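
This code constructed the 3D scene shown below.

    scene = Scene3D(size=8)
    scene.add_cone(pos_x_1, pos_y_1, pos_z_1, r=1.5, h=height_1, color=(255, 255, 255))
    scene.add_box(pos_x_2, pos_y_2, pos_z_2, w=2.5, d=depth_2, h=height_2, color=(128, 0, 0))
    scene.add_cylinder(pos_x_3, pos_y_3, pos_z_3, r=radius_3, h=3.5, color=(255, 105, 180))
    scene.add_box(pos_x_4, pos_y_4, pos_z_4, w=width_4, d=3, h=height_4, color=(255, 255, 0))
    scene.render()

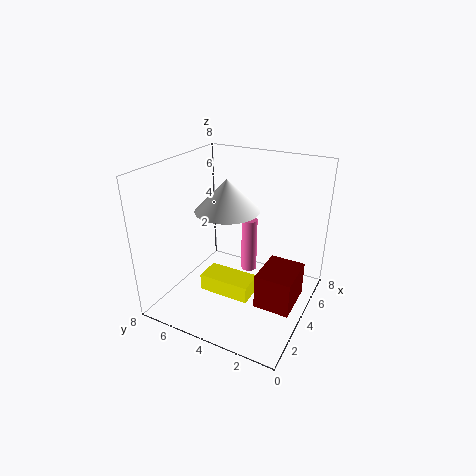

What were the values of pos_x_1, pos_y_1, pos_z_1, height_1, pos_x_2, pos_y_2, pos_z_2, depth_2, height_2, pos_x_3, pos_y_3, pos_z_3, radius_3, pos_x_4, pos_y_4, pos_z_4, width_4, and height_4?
pos_x_1 = 2
pos_y_1 = 3.5
pos_z_1 = 6.5
height_1 = 1.5
pos_x_2 = 3
pos_y_2 = 0.5
pos_z_2 = 0.5
depth_2 = 2
height_2 = 2
pos_x_3 = 6.5
pos_y_3 = 4.5
pos_z_3 = 0.5
radius_3 = 0.5
pos_x_4 = 3
pos_y_4 = 3
pos_z_4 = 0.5
width_4 = 1.5
height_4 = 1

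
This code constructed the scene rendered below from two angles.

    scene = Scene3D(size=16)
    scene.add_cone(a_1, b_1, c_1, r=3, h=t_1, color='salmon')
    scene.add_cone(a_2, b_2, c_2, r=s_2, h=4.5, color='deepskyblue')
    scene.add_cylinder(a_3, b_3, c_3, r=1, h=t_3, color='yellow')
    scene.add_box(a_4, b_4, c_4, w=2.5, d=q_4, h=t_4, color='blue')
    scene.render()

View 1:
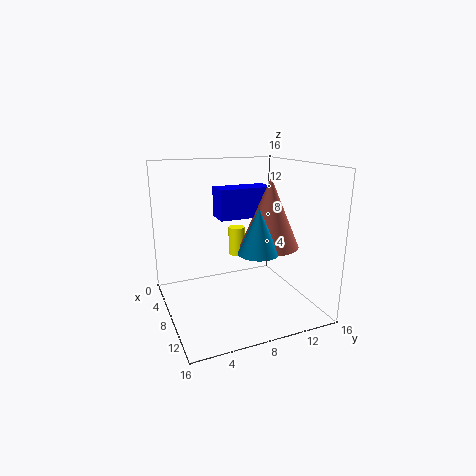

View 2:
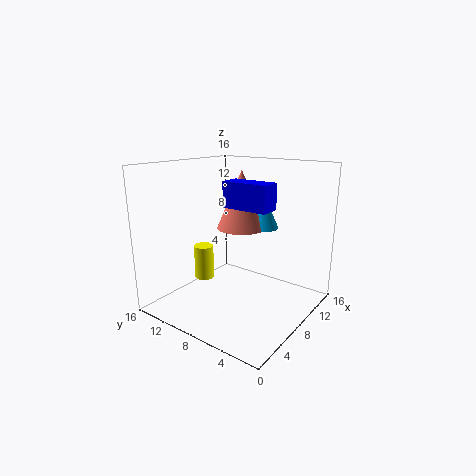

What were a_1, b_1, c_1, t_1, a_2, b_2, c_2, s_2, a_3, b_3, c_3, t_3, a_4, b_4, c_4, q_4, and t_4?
a_1 = 11.5; b_1 = 10; c_1 = 8; t_1 = 7; a_2 = 13; b_2 = 8; c_2 = 8; s_2 = 2; a_3 = 4; b_3 = 9.5; c_3 = 4.5; t_3 = 3.5; a_4 = 8.5; b_4 = 5; c_4 = 11; q_4 = 5.5; t_4 = 3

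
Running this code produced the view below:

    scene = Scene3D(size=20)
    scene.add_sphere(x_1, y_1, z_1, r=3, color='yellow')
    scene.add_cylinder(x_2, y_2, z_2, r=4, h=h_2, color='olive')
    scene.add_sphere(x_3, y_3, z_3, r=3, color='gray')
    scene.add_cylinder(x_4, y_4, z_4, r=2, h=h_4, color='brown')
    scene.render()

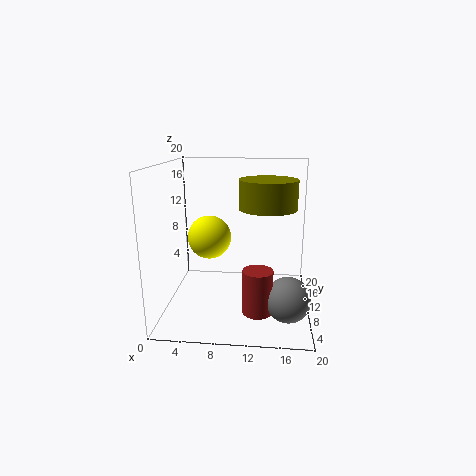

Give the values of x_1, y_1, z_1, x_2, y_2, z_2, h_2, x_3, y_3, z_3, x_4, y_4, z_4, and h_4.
x_1 = 6; y_1 = 10; z_1 = 10; x_2 = 14; y_2 = 11; z_2 = 14; h_2 = 4; x_3 = 17; y_3 = 6; z_3 = 3; x_4 = 13; y_4 = 6; z_4 = 1; h_4 = 6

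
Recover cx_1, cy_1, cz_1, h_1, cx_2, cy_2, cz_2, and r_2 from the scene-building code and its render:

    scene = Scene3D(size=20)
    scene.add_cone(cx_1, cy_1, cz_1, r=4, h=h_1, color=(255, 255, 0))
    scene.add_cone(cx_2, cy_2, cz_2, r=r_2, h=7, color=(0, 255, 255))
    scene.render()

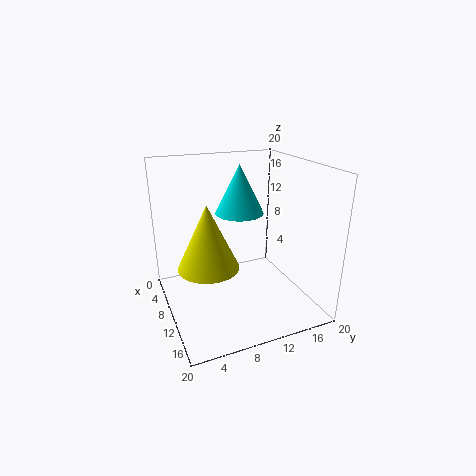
cx_1 = 12; cy_1 = 5; cz_1 = 7.5; h_1 = 8.5; cx_2 = 7; cy_2 = 11.5; cz_2 = 12.5; r_2 = 3.5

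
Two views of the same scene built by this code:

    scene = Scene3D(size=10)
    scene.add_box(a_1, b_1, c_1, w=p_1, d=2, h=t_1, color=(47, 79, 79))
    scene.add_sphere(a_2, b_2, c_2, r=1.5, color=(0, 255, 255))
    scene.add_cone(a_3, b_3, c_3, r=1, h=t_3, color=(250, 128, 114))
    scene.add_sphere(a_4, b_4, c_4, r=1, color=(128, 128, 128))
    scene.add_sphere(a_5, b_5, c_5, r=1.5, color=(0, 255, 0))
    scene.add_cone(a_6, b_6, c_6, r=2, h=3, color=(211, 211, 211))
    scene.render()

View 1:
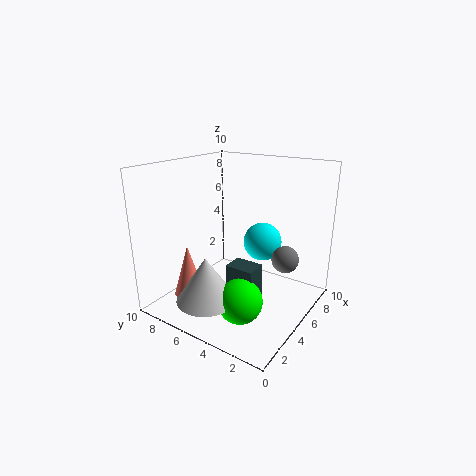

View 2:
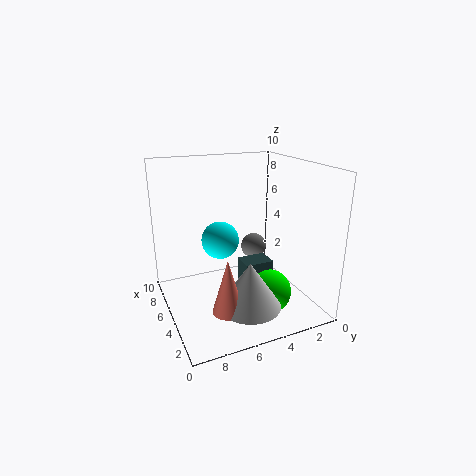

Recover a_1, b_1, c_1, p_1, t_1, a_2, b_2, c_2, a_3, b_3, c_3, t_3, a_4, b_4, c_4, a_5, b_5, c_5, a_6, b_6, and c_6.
a_1 = 3.5; b_1 = 3; c_1 = 0.5; p_1 = 1.5; t_1 = 3; a_2 = 8.5; b_2 = 5; c_2 = 3.5; a_3 = 2; b_3 = 7; c_3 = 1.5; t_3 = 3.5; a_4 = 7.5; b_4 = 2.5; c_4 = 3; a_5 = 3; b_5 = 3.5; c_5 = 1.5; a_6 = 2; b_6 = 5.5; c_6 = 1.5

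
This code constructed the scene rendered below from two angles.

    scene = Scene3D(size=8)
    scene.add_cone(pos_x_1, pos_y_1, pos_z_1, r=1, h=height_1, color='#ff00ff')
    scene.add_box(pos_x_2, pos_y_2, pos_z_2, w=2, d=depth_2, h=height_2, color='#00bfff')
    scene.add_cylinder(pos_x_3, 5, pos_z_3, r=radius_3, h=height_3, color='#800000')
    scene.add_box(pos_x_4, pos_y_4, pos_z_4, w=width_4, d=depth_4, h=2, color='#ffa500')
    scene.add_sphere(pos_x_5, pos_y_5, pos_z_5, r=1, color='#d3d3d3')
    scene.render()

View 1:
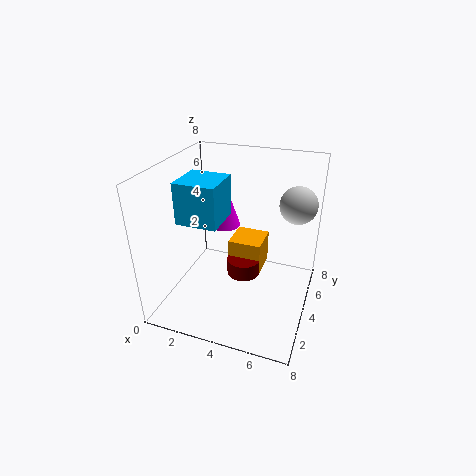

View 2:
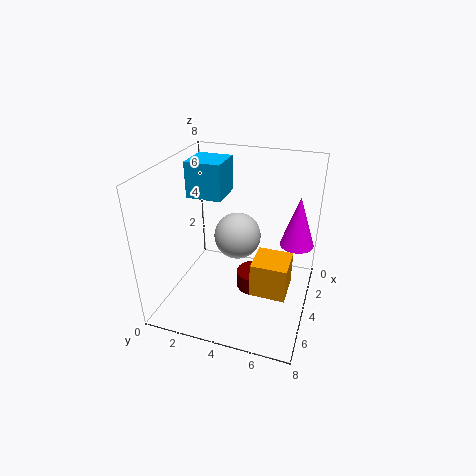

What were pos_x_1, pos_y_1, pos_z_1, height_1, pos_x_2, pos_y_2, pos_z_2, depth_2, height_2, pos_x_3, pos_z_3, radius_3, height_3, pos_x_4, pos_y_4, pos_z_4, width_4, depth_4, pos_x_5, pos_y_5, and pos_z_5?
pos_x_1 = 2, pos_y_1 = 7, pos_z_1 = 3, height_1 = 3, pos_x_2 = 2, pos_y_2 = 1, pos_z_2 = 6, depth_2 = 2, height_2 = 2, pos_x_3 = 4, pos_z_3 = 1, radius_3 = 1, height_3 = 1, pos_x_4 = 3, pos_y_4 = 5, pos_z_4 = 1, width_4 = 2, depth_4 = 2, pos_x_5 = 7, pos_y_5 = 5, pos_z_5 = 6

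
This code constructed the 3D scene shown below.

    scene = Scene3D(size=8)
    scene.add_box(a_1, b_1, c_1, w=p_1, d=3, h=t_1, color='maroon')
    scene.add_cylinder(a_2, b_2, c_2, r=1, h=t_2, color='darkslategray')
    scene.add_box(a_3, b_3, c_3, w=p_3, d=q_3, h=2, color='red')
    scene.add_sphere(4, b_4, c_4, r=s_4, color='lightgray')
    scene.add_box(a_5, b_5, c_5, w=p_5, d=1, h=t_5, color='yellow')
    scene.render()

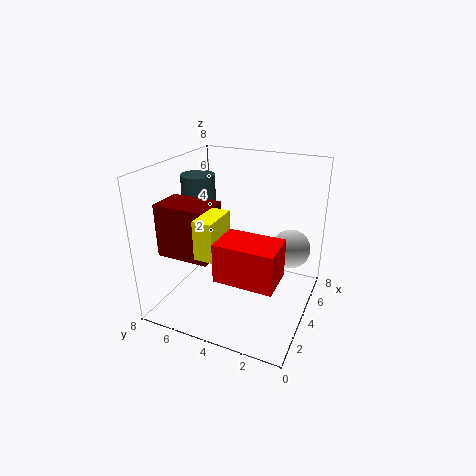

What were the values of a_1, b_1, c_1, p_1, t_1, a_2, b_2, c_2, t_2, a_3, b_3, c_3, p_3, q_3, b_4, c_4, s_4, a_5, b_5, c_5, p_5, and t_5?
a_1 = 2; b_1 = 5; c_1 = 3; p_1 = 2; t_1 = 3; a_2 = 5; b_2 = 7; c_2 = 4; t_2 = 3; a_3 = 1; b_3 = 1; c_3 = 3; p_3 = 2; q_3 = 3; b_4 = 1; c_4 = 4; s_4 = 1; a_5 = 1; b_5 = 4; c_5 = 4; p_5 = 2; t_5 = 2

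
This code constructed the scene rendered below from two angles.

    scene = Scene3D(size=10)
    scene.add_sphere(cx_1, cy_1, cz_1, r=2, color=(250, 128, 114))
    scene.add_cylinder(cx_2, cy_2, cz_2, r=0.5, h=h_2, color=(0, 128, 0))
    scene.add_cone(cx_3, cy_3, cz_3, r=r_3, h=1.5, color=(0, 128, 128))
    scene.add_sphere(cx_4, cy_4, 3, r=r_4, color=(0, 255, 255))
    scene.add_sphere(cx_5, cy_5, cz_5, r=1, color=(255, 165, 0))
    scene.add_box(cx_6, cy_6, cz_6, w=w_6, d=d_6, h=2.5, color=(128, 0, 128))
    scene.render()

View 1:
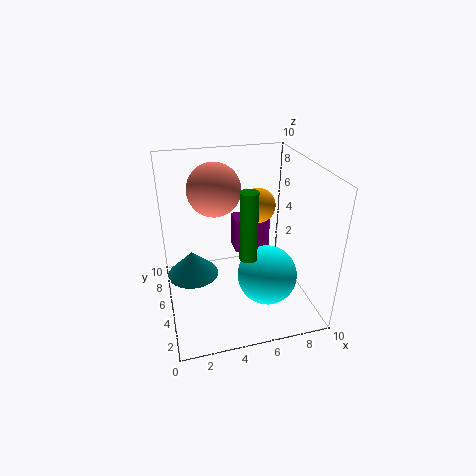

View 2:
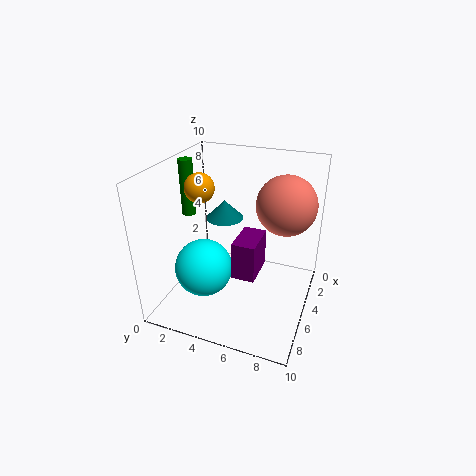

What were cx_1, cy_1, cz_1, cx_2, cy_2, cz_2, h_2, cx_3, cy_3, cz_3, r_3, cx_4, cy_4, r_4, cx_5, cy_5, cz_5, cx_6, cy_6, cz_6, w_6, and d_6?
cx_1 = 4
cy_1 = 8
cz_1 = 7.5
cx_2 = 4.5
cy_2 = 1
cz_2 = 6
h_2 = 4
cx_3 = 1.5
cy_3 = 2.5
cz_3 = 4.5
r_3 = 1.5
cx_4 = 6.5
cy_4 = 3
r_4 = 2
cx_5 = 5.5
cy_5 = 2.5
cz_5 = 8.5
cx_6 = 5
cy_6 = 5.5
cz_6 = 3.5
w_6 = 2.5
d_6 = 1.5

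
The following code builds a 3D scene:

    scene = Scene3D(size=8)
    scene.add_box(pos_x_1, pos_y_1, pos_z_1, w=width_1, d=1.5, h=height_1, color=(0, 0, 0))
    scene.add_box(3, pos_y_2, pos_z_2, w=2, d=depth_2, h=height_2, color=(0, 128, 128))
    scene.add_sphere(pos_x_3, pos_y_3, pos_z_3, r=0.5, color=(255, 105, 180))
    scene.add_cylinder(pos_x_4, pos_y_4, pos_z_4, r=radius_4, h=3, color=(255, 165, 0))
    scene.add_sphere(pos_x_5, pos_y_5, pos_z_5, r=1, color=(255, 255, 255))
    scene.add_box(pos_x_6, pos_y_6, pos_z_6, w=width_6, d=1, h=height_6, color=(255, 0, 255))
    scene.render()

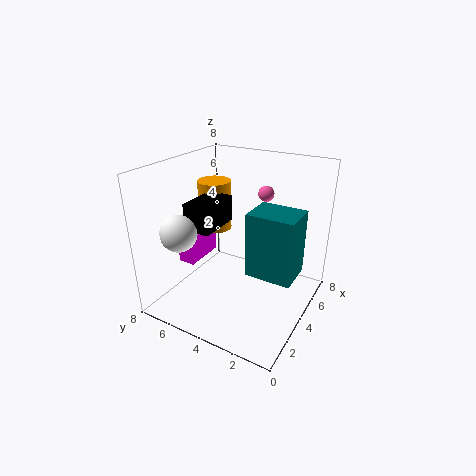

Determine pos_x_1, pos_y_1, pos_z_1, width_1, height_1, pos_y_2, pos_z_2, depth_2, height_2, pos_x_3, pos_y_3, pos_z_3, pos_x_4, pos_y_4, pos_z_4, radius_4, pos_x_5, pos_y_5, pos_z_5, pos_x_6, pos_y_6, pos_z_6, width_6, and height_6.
pos_x_1 = 2.5; pos_y_1 = 5; pos_z_1 = 4.5; width_1 = 2.5; height_1 = 1.5; pos_y_2 = 0.5; pos_z_2 = 2.5; depth_2 = 2.5; height_2 = 3.5; pos_x_3 = 7.5; pos_y_3 = 4; pos_z_3 = 5.5; pos_x_4 = 5.5; pos_y_4 = 6.5; pos_z_4 = 3.5; radius_4 = 1; pos_x_5 = 2; pos_y_5 = 6.5; pos_z_5 = 4.5; pos_x_6 = 3; pos_y_6 = 6.5; pos_z_6 = 2; width_6 = 2.5; height_6 = 2.5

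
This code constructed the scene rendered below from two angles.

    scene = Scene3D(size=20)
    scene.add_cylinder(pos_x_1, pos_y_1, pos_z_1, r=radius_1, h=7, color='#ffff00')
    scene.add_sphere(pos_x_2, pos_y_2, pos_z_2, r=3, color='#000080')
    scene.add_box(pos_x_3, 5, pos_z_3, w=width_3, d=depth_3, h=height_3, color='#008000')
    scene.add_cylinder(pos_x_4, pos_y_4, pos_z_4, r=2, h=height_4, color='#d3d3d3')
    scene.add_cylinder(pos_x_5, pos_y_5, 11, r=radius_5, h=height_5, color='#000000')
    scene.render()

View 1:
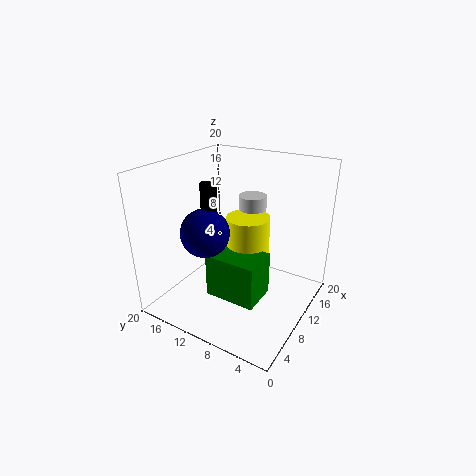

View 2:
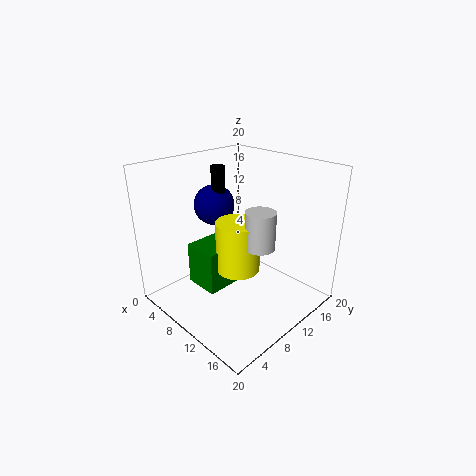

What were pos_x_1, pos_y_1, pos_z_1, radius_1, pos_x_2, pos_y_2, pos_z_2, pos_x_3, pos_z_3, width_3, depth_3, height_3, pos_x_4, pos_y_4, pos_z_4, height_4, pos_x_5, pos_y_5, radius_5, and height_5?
pos_x_1 = 11
pos_y_1 = 9
pos_z_1 = 6
radius_1 = 3
pos_x_2 = 4
pos_y_2 = 11
pos_z_2 = 13
pos_x_3 = 5
pos_z_3 = 3
width_3 = 5
depth_3 = 7
height_3 = 6
pos_x_4 = 14
pos_y_4 = 10
pos_z_4 = 10
height_4 = 5
pos_x_5 = 5
pos_y_5 = 11
radius_5 = 1
height_5 = 8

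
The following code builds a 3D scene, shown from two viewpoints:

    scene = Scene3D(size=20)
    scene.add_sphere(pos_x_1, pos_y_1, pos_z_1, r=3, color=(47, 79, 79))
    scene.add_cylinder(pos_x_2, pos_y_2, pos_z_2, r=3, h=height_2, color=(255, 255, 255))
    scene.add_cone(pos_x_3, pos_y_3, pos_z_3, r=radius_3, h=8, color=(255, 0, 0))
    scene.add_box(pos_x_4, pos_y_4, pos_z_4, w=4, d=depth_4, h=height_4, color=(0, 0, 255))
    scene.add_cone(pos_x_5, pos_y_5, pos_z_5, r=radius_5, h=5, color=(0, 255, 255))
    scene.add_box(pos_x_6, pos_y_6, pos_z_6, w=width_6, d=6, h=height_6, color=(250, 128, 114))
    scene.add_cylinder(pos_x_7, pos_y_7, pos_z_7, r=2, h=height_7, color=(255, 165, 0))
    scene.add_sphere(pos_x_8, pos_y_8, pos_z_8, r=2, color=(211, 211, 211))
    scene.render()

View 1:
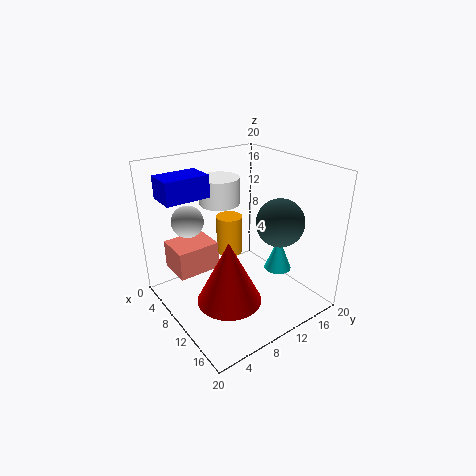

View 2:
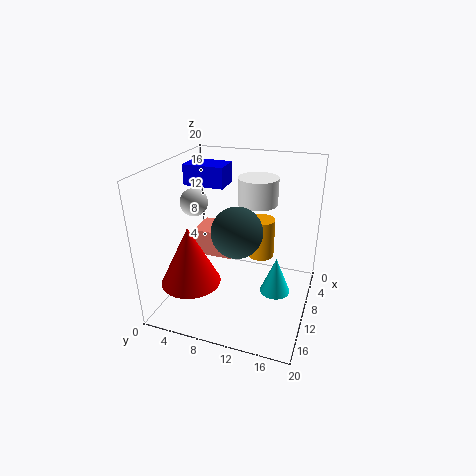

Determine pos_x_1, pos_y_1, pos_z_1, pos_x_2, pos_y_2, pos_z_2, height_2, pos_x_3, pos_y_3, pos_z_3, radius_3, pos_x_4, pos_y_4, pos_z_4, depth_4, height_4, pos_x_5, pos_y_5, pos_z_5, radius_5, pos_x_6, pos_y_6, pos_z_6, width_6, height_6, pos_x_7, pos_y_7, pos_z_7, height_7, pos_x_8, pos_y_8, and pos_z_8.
pos_x_1 = 16; pos_y_1 = 12; pos_z_1 = 14; pos_x_2 = 4; pos_y_2 = 11; pos_z_2 = 13; height_2 = 4; pos_x_3 = 15; pos_y_3 = 5; pos_z_3 = 5; radius_3 = 4; pos_x_4 = 4; pos_y_4 = 1; pos_z_4 = 16; depth_4 = 6; height_4 = 3; pos_x_5 = 12; pos_y_5 = 16; pos_z_5 = 4; radius_5 = 2; pos_x_6 = 3; pos_y_6 = 2; pos_z_6 = 5; width_6 = 5; height_6 = 4; pos_x_7 = 5; pos_y_7 = 12; pos_z_7 = 5; height_7 = 6; pos_x_8 = 9; pos_y_8 = 3; pos_z_8 = 14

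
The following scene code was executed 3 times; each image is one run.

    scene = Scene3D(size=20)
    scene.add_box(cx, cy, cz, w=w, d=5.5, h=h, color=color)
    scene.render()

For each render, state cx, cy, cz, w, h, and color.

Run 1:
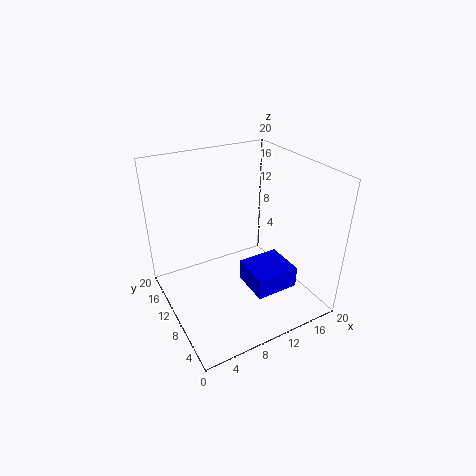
cx = 10
cy = 4
cz = 3.5
w = 6
h = 3
color = 'blue'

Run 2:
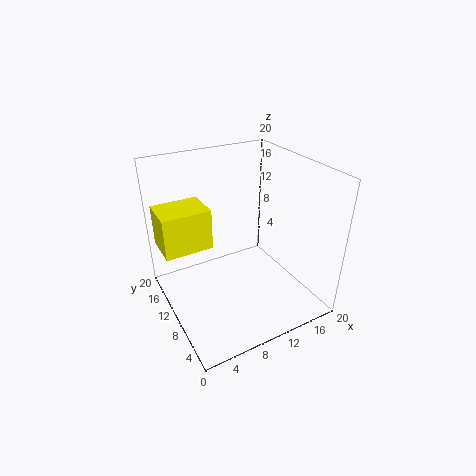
cx = 0.5
cy = 13
cz = 7.5
w = 7
h = 6
color = 'yellow'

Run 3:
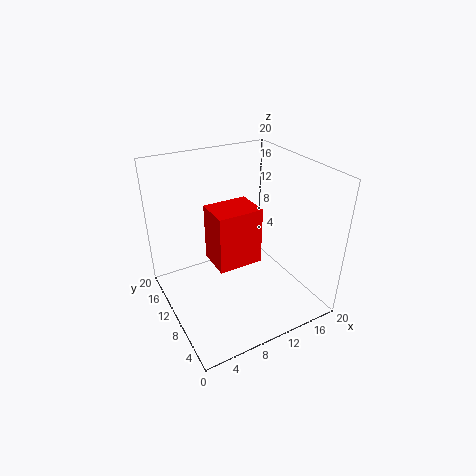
cx = 8
cy = 11.5
cz = 3.5
w = 7
h = 9
color = 'red'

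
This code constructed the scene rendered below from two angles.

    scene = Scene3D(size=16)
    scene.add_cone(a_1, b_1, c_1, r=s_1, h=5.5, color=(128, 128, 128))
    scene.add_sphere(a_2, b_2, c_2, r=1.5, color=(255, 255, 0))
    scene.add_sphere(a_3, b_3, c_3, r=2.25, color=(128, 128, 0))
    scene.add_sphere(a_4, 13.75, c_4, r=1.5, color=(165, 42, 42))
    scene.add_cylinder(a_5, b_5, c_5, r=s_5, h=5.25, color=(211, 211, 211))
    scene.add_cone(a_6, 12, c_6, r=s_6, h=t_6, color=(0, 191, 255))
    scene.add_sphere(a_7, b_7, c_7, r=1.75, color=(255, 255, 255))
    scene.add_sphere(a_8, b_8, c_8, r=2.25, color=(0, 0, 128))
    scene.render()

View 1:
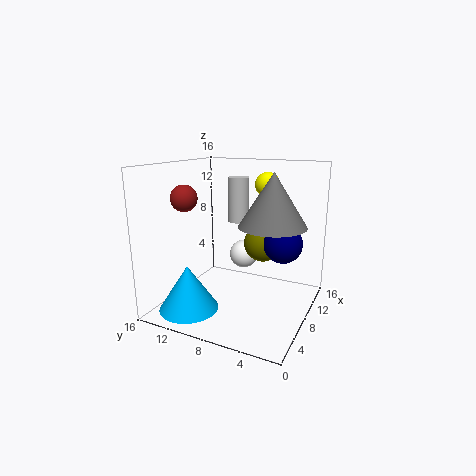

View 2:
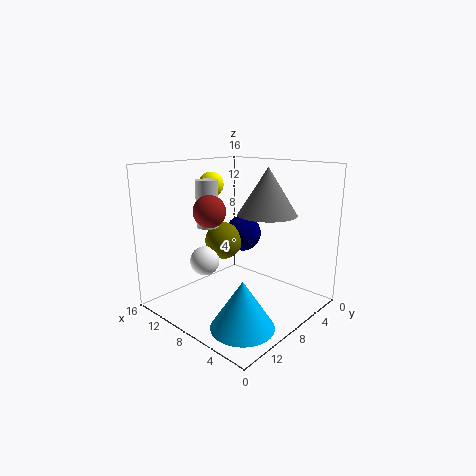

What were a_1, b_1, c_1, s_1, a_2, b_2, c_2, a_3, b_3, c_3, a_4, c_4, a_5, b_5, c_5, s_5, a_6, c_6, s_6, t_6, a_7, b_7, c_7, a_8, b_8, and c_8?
a_1 = 7.25
b_1 = 3.75
c_1 = 10
s_1 = 3.5
a_2 = 13.5
b_2 = 6.75
c_2 = 13.25
a_3 = 11.75
b_3 = 6.5
c_3 = 6.5
a_4 = 6.25
c_4 = 12.25
a_5 = 11.25
b_5 = 9.5
c_5 = 9
s_5 = 1.25
a_6 = 3.75
c_6 = 0.5
s_6 = 3.25
t_6 = 5
a_7 = 12.25
b_7 = 9.25
c_7 = 4.5
a_8 = 11
b_8 = 3.75
c_8 = 7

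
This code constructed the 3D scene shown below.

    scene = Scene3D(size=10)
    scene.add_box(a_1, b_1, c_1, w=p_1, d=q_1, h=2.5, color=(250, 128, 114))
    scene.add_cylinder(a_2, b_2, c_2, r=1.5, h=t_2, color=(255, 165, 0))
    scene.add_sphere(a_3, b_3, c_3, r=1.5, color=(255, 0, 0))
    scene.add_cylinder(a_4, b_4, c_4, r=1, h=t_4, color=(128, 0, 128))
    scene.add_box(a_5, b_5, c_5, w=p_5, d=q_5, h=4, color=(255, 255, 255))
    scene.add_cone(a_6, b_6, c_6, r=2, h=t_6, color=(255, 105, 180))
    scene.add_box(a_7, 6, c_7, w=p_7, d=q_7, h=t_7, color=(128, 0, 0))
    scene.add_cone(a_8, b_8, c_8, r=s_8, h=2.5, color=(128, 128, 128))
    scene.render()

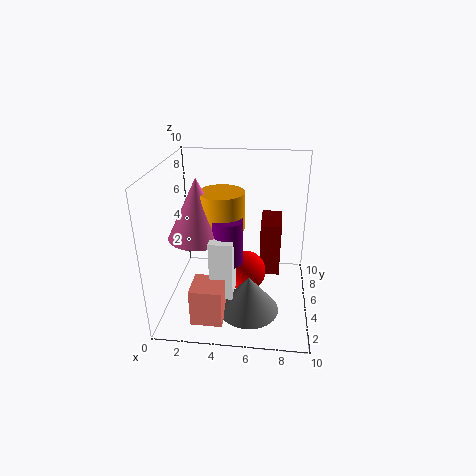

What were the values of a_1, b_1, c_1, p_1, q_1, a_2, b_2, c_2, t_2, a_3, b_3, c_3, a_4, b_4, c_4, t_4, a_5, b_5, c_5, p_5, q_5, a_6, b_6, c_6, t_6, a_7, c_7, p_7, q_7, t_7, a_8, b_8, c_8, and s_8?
a_1 = 2.5, b_1 = 0.5, c_1 = 1, p_1 = 2, q_1 = 2, a_2 = 4, b_2 = 4.5, c_2 = 6, t_2 = 2.5, a_3 = 5.5, b_3 = 5.5, c_3 = 2, a_4 = 4.5, b_4 = 3.5, c_4 = 4, t_4 = 3, a_5 = 3.5, b_5 = 2, c_5 = 2, p_5 = 1.5, q_5 = 2, a_6 = 2.5, b_6 = 4, c_6 = 5.5, t_6 = 4, a_7 = 6.5, c_7 = 1.5, p_7 = 1.5, q_7 = 3, t_7 = 4, a_8 = 6, b_8 = 2.5, c_8 = 1, s_8 = 2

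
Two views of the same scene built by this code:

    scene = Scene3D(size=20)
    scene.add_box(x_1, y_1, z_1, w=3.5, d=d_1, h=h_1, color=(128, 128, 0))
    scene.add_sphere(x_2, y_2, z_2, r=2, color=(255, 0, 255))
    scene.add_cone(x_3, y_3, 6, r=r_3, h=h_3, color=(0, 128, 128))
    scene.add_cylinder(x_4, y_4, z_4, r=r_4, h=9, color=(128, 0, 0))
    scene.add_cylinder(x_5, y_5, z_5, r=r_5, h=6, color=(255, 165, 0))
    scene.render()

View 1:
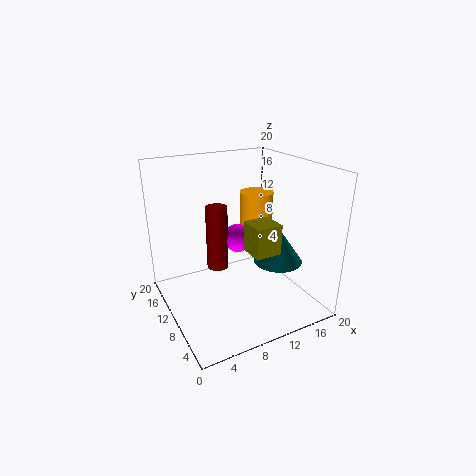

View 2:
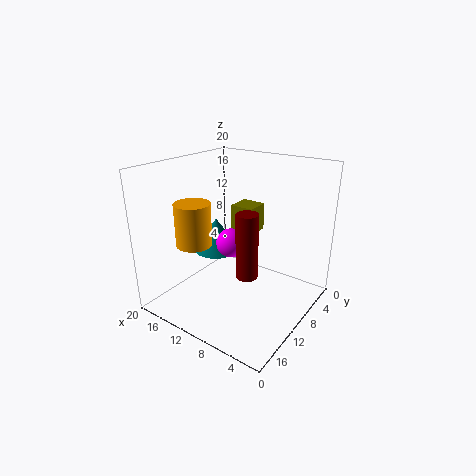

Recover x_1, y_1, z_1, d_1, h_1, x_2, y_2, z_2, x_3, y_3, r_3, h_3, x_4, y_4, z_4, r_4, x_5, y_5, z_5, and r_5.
x_1 = 9.5; y_1 = 4; z_1 = 9.5; d_1 = 3.5; h_1 = 4; x_2 = 10.5; y_2 = 11; z_2 = 9.5; x_3 = 15.5; y_3 = 8; r_3 = 3.5; h_3 = 5; x_4 = 7.5; y_4 = 11.5; z_4 = 5.5; r_4 = 1.5; x_5 = 15; y_5 = 13.5; z_5 = 9; r_5 = 2.5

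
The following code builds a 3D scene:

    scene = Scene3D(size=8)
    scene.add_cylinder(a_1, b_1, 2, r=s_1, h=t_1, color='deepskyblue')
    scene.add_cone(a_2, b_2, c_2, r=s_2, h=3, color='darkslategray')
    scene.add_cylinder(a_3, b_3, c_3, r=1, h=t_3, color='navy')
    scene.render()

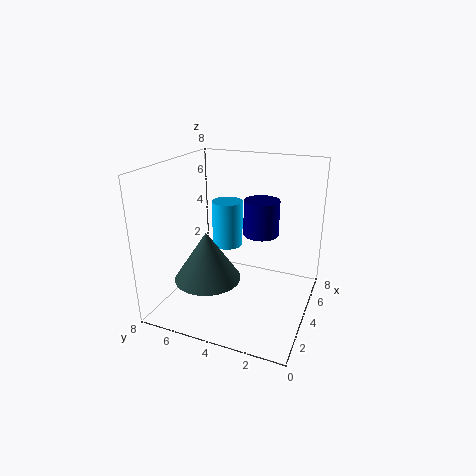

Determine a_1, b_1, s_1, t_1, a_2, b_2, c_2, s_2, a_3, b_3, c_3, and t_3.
a_1 = 7, b_1 = 6, s_1 = 1, t_1 = 3, a_2 = 4, b_2 = 6, c_2 = 1, s_2 = 2, a_3 = 5, b_3 = 3, c_3 = 4, t_3 = 2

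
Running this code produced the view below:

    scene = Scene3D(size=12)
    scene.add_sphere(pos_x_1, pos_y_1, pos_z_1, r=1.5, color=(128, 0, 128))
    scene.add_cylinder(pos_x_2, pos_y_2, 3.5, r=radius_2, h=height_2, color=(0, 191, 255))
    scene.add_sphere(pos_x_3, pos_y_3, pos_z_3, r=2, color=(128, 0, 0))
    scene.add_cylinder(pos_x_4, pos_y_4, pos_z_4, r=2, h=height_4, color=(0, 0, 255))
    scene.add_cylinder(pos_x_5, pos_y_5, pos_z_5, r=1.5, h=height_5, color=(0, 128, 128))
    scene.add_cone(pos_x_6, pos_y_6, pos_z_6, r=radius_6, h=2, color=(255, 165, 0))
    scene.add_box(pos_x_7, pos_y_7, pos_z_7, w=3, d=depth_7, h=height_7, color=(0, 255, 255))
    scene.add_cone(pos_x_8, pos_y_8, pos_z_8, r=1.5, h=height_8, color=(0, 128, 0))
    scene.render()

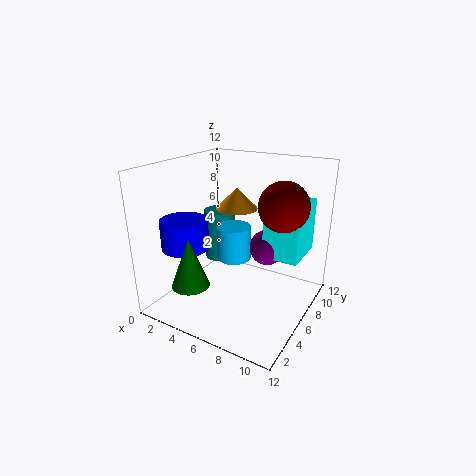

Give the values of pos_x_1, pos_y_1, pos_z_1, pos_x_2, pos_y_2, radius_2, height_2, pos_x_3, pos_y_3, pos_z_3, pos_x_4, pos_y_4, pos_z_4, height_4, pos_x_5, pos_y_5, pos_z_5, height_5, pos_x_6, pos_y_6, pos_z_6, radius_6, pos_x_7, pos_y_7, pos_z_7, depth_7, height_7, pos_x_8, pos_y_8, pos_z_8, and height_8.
pos_x_1 = 8
pos_y_1 = 7.5
pos_z_1 = 5
pos_x_2 = 5
pos_y_2 = 7
radius_2 = 1.5
height_2 = 3
pos_x_3 = 9.5
pos_y_3 = 7
pos_z_3 = 9
pos_x_4 = 2
pos_y_4 = 4
pos_z_4 = 5
height_4 = 2.5
pos_x_5 = 1.5
pos_y_5 = 10
pos_z_5 = 1.5
height_5 = 5
pos_x_6 = 3.5
pos_y_6 = 10
pos_z_6 = 7
radius_6 = 2
pos_x_7 = 8
pos_y_7 = 6.5
pos_z_7 = 4.5
depth_7 = 4
height_7 = 4.5
pos_x_8 = 4
pos_y_8 = 2
pos_z_8 = 3
height_8 = 4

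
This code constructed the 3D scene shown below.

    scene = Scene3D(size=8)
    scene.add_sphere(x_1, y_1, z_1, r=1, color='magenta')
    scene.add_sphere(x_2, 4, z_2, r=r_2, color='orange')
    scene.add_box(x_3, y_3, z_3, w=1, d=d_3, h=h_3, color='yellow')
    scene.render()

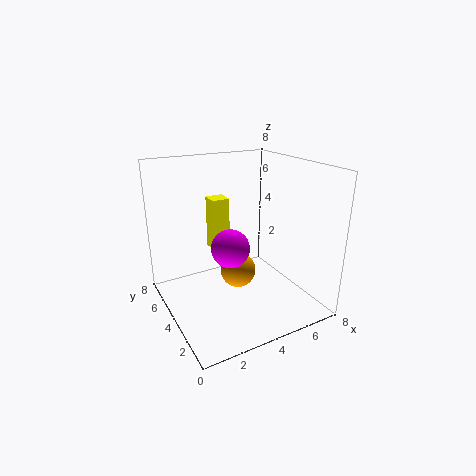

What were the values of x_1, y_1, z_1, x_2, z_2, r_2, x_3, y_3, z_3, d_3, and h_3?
x_1 = 3
y_1 = 3
z_1 = 4
x_2 = 4
z_2 = 2
r_2 = 1
x_3 = 3
y_3 = 5
z_3 = 3
d_3 = 1
h_3 = 3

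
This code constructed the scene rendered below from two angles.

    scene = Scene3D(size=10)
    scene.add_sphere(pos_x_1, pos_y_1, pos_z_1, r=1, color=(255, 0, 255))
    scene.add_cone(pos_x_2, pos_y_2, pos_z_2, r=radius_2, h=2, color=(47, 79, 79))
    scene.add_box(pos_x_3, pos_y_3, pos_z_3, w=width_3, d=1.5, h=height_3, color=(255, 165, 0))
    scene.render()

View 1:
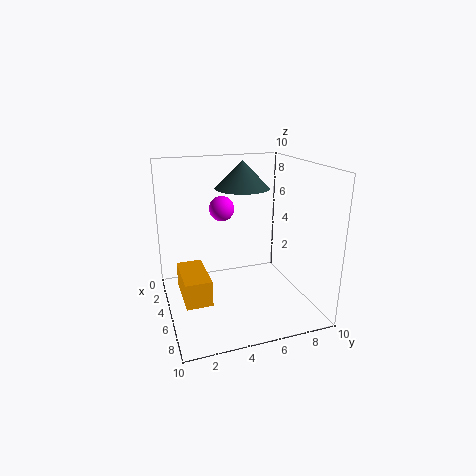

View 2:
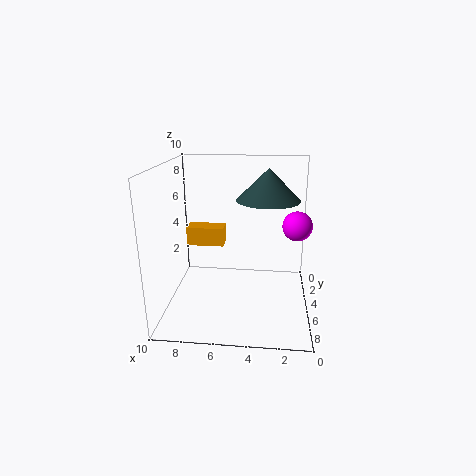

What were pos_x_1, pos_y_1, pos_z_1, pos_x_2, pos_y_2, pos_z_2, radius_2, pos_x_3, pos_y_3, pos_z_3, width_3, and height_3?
pos_x_1 = 1, pos_y_1 = 5, pos_z_1 = 6, pos_x_2 = 3, pos_y_2 = 6, pos_z_2 = 8, radius_2 = 2, pos_x_3 = 6.5, pos_y_3 = 0.5, pos_z_3 = 3, width_3 = 3, height_3 = 1.5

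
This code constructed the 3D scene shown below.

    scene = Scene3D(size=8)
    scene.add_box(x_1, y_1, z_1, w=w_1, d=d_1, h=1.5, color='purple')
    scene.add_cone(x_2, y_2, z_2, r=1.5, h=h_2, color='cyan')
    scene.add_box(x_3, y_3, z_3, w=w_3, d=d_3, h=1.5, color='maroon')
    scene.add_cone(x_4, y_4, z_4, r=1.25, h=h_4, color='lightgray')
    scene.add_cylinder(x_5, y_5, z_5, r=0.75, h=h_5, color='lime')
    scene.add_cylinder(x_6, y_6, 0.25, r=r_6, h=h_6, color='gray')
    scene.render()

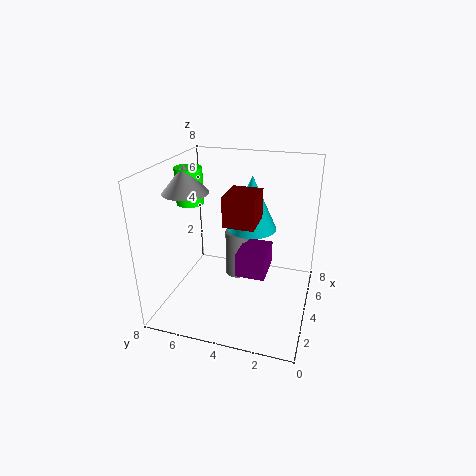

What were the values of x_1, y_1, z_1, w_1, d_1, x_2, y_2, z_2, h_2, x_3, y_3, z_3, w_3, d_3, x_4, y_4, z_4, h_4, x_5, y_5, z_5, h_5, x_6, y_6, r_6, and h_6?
x_1 = 4.25; y_1 = 2.5; z_1 = 1.25; w_1 = 2.25; d_1 = 1.75; x_2 = 6; y_2 = 3.75; z_2 = 3.75; h_2 = 3.25; x_3 = 1.5; y_3 = 2.5; z_3 = 5.75; w_3 = 1.75; d_3 = 1.5; x_4 = 3.5; y_4 = 6.75; z_4 = 6.5; h_4 = 1.5; x_5 = 4; y_5 = 6.75; z_5 = 5.75; h_5 = 2; x_6 = 6.25; y_6 = 4.75; r_6 = 0.75; h_6 = 3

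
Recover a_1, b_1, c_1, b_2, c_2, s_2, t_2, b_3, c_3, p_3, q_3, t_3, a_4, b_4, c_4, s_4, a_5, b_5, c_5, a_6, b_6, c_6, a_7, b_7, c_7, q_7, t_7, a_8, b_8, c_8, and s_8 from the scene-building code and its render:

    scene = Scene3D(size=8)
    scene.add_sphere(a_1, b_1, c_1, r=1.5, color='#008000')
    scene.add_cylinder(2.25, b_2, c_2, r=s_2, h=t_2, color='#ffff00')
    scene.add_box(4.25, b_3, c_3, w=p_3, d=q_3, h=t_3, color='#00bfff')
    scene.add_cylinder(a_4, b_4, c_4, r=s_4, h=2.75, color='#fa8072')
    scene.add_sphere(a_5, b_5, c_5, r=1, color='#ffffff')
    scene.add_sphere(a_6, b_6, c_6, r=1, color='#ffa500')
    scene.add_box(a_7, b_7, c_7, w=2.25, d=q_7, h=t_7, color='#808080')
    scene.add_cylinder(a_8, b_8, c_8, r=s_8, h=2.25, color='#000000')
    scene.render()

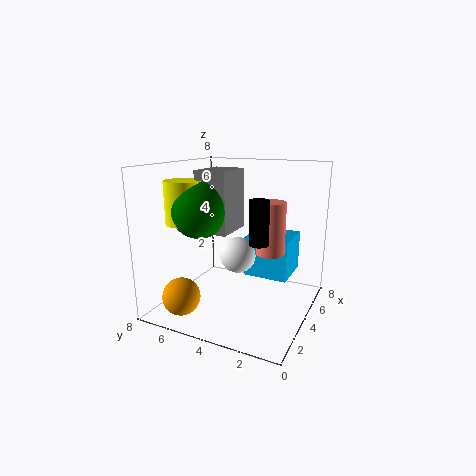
a_1 = 2.5; b_1 = 5.5; c_1 = 5.75; b_2 = 6.25; c_2 = 5; s_2 = 1; t_2 = 2.25; b_3 = 1.25; c_3 = 1.75; p_3 = 2.5; q_3 = 2.5; t_3 = 2.25; a_4 = 3.75; b_4 = 2; c_4 = 3.5; s_4 = 0.75; a_5 = 4; b_5 = 4; c_5 = 3; a_6 = 1.25; b_6 = 6; c_6 = 1.25; a_7 = 2.5; b_7 = 4; c_7 = 4.5; q_7 = 1.75; t_7 = 3.25; a_8 = 2.75; b_8 = 2.25; c_8 = 4.25; s_8 = 0.5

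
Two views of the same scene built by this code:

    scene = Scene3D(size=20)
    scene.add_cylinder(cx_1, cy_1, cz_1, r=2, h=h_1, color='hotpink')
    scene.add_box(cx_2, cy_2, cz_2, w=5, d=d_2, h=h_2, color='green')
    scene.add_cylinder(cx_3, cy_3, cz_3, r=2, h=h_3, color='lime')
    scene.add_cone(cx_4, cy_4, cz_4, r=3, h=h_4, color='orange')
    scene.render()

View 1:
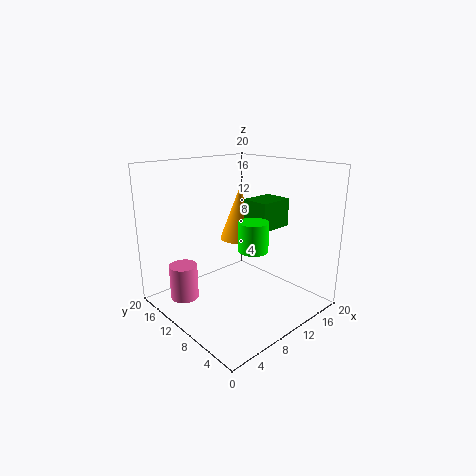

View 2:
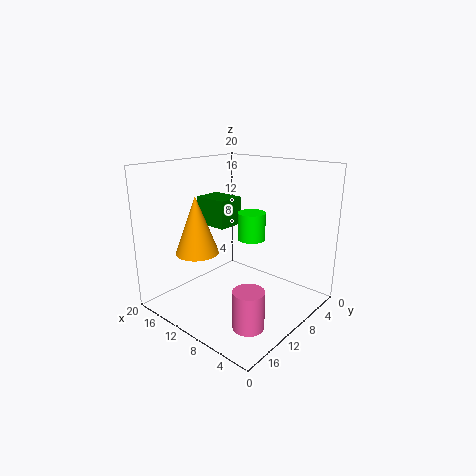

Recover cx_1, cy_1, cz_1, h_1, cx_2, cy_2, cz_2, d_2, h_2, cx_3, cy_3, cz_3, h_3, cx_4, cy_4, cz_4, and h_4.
cx_1 = 4; cy_1 = 15; cz_1 = 1; h_1 = 5; cx_2 = 12; cy_2 = 7; cz_2 = 11; d_2 = 4; h_2 = 4; cx_3 = 10; cy_3 = 7; cz_3 = 9; h_3 = 4; cx_4 = 14; cy_4 = 14; cz_4 = 8; h_4 = 8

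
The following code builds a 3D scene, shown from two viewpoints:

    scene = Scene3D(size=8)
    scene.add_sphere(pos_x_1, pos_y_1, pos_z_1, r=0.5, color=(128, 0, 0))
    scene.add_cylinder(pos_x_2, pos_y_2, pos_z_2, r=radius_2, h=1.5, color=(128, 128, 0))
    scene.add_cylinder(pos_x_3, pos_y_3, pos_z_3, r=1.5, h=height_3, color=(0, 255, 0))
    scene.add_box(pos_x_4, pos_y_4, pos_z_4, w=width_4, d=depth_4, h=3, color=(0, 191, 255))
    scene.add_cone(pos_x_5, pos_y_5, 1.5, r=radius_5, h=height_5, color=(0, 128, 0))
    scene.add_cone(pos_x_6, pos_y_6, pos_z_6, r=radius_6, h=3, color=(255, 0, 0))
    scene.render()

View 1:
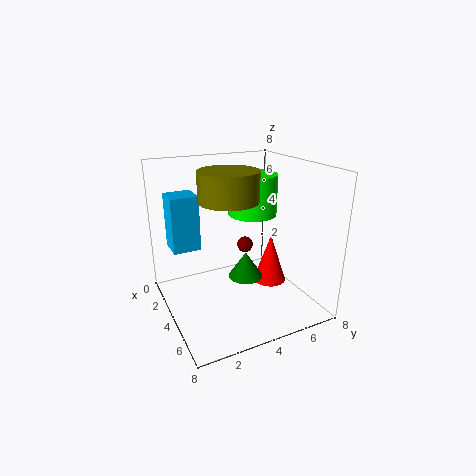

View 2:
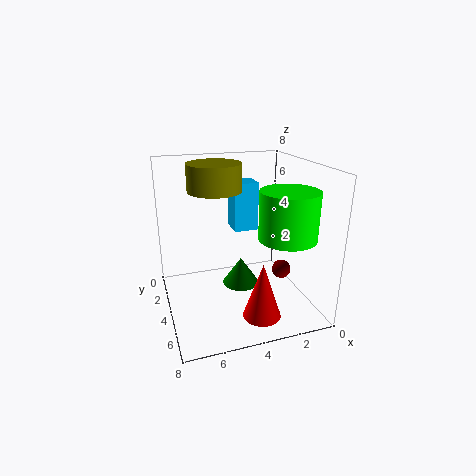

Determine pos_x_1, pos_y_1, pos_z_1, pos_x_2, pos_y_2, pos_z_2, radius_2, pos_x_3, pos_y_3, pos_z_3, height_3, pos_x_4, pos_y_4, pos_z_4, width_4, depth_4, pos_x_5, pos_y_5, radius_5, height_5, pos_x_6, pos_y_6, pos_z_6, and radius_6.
pos_x_1 = 2
pos_y_1 = 5.5
pos_z_1 = 2.5
pos_x_2 = 5
pos_y_2 = 3
pos_z_2 = 6.5
radius_2 = 1.5
pos_x_3 = 2
pos_y_3 = 6
pos_z_3 = 4.5
height_3 = 2.5
pos_x_4 = 2
pos_y_4 = 0.5
pos_z_4 = 3.5
width_4 = 1.5
depth_4 = 1.5
pos_x_5 = 4
pos_y_5 = 4.5
radius_5 = 1
height_5 = 1.5
pos_x_6 = 3.5
pos_y_6 = 6.5
pos_z_6 = 0.5
radius_6 = 1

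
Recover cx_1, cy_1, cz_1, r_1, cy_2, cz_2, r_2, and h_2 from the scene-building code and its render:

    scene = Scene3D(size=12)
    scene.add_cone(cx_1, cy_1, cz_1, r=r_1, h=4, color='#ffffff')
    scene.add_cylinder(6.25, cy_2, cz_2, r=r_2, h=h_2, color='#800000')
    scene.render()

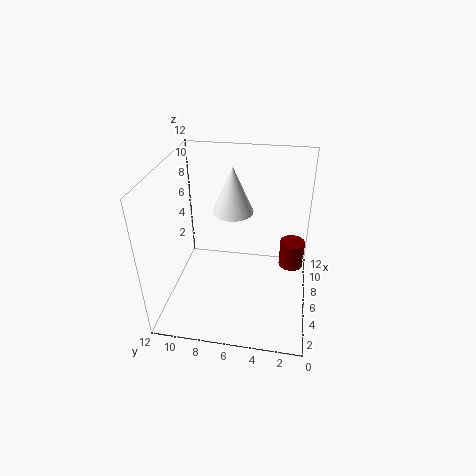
cx_1 = 7.75
cy_1 = 6.75
cz_1 = 7.5
r_1 = 1.75
cy_2 = 1.5
cz_2 = 3.75
r_2 = 1
h_2 = 2.25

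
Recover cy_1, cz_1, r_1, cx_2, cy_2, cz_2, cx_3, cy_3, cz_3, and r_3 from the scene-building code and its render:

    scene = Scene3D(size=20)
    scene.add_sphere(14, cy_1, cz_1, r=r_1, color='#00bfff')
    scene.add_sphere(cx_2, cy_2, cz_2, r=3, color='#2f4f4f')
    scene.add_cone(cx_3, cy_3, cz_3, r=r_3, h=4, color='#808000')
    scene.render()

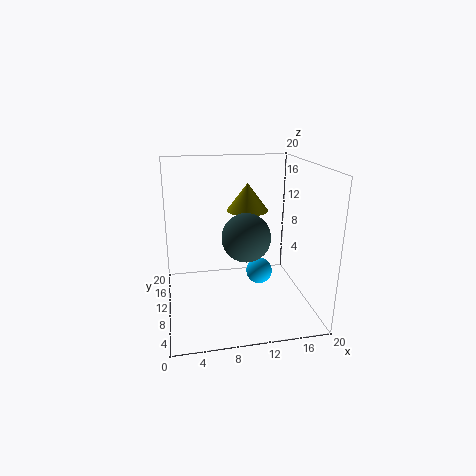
cy_1 = 13
cz_1 = 3
r_1 = 2
cx_2 = 10
cy_2 = 5
cz_2 = 12
cx_3 = 12
cy_3 = 13
cz_3 = 13
r_3 = 3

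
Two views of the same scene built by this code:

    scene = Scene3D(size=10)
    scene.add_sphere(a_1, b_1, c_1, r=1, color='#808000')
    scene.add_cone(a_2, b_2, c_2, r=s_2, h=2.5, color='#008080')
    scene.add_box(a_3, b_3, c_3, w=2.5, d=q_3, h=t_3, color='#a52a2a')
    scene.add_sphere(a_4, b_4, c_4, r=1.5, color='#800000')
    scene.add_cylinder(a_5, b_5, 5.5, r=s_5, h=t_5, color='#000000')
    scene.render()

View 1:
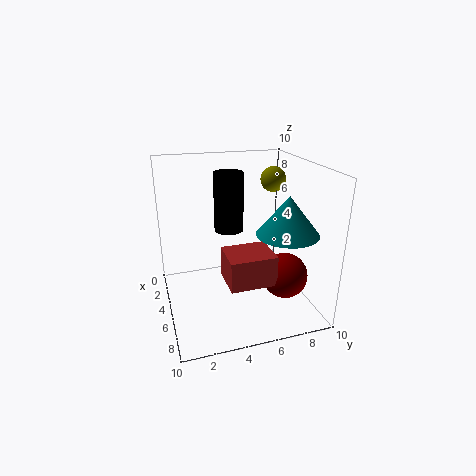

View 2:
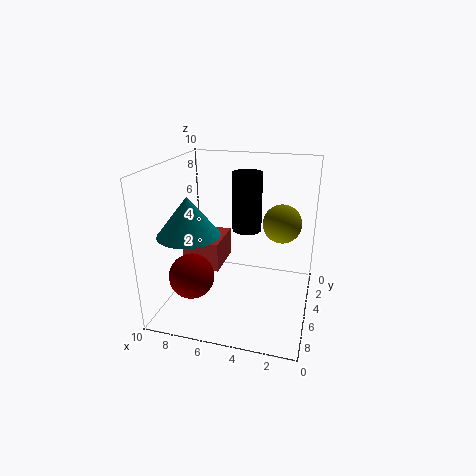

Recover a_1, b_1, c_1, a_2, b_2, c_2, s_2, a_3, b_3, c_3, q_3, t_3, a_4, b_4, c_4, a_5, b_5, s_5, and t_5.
a_1 = 1.5; b_1 = 9; c_1 = 8; a_2 = 7.5; b_2 = 7.5; c_2 = 6; s_2 = 2; a_3 = 6; b_3 = 3.5; c_3 = 3; q_3 = 3; t_3 = 2; a_4 = 7.5; b_4 = 7.5; c_4 = 3; a_5 = 4.5; b_5 = 4.5; s_5 = 1; t_5 = 4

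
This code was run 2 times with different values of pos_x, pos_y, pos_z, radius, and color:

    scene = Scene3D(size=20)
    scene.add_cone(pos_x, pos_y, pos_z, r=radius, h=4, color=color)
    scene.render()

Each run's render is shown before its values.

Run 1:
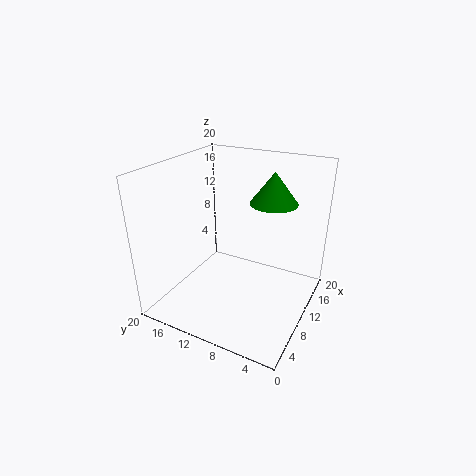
pos_x = 10
pos_y = 5
pos_z = 16
radius = 3
color = 'green'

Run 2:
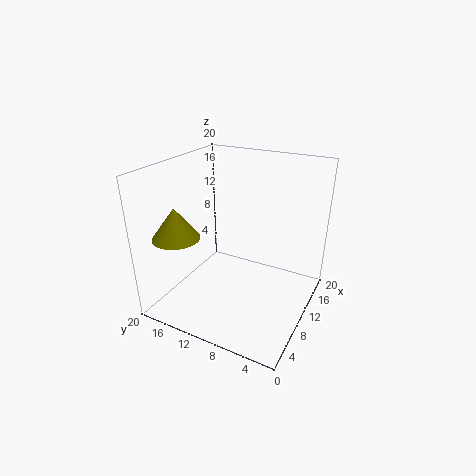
pos_x = 3
pos_y = 15
pos_z = 12
radius = 3
color = 'olive'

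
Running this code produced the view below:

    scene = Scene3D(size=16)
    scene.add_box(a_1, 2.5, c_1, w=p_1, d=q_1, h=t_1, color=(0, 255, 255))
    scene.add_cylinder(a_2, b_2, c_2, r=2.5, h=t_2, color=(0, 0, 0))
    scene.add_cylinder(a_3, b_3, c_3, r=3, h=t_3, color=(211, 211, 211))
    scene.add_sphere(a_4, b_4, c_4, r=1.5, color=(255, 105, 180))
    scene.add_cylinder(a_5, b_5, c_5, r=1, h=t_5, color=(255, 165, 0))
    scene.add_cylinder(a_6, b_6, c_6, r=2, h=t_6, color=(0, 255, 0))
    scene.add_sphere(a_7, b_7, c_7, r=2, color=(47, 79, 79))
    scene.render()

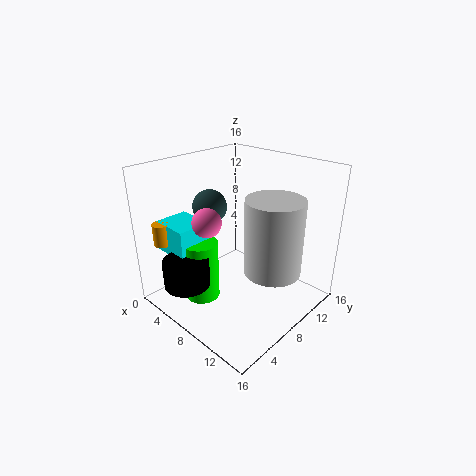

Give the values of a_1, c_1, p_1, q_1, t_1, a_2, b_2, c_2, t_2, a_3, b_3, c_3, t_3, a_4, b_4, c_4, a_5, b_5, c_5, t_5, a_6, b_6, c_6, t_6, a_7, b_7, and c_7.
a_1 = 0.5; c_1 = 6; p_1 = 4.5; q_1 = 4; t_1 = 3.5; a_2 = 5.5; b_2 = 2.5; c_2 = 3.5; t_2 = 3; a_3 = 12.5; b_3 = 8.5; c_3 = 5.5; t_3 = 8; a_4 = 7.5; b_4 = 4; c_4 = 11; a_5 = 1.5; b_5 = 2.5; c_5 = 7; t_5 = 2.5; a_6 = 5; b_6 = 5; c_6 = 0.5; t_6 = 7; a_7 = 3.5; b_7 = 8; c_7 = 10.5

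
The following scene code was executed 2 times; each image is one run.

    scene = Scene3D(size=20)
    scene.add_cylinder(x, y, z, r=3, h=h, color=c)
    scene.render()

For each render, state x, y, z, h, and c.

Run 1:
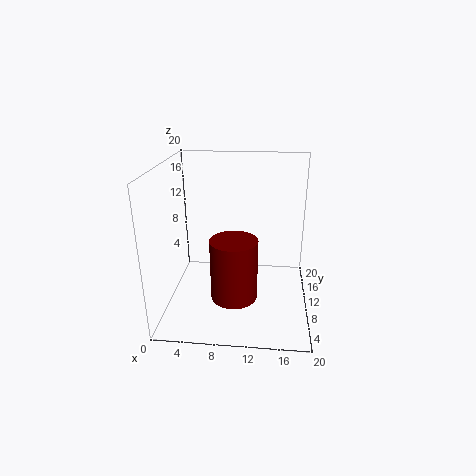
x = 10; y = 5; z = 4; h = 8; c = 'maroon'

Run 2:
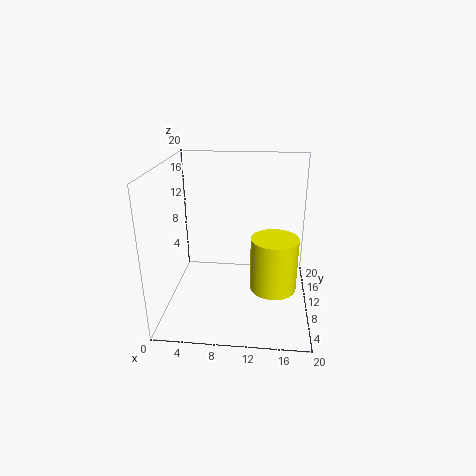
x = 15; y = 6; z = 5; h = 7; c = 'yellow'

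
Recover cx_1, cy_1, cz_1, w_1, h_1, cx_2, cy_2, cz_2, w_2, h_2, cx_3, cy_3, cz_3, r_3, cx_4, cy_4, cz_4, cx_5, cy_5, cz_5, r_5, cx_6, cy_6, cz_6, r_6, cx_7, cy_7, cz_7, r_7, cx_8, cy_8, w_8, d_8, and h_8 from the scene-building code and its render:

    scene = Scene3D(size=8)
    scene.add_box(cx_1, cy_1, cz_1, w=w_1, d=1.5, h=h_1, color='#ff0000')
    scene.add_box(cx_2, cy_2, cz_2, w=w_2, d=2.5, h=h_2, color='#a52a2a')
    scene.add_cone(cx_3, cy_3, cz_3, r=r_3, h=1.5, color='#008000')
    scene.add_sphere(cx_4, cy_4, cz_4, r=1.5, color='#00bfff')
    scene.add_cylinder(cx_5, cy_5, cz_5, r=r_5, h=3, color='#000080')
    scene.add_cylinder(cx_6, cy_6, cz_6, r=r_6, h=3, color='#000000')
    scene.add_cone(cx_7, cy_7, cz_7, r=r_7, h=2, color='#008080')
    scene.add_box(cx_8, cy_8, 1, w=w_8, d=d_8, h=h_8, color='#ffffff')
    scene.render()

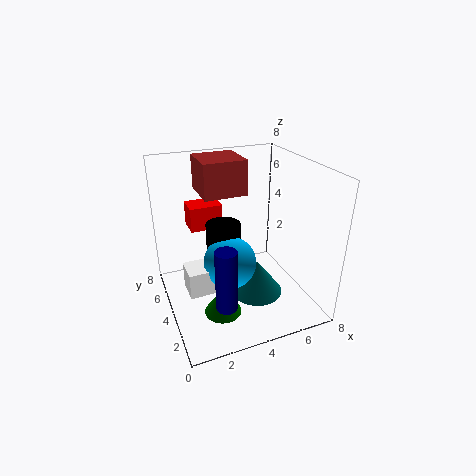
cx_1 = 2, cy_1 = 6.5, cz_1 = 3.5, w_1 = 2, h_1 = 1.5, cx_2 = 2.5, cy_2 = 5, cz_2 = 6, w_2 = 2.5, h_2 = 2, cx_3 = 2.5, cy_3 = 2.5, cz_3 = 0.5, r_3 = 1, cx_4 = 3.5, cy_4 = 4, cz_4 = 2.5, cx_5 = 2, cy_5 = 0.5, cz_5 = 2.5, r_5 = 0.5, cx_6 = 3.5, cy_6 = 5, cz_6 = 1.5, r_6 = 1, cx_7 = 5, cy_7 = 3.5, cz_7 = 0.5, r_7 = 1.5, cx_8 = 1, cy_8 = 3.5, w_8 = 2, d_8 = 1.5, h_8 = 1.5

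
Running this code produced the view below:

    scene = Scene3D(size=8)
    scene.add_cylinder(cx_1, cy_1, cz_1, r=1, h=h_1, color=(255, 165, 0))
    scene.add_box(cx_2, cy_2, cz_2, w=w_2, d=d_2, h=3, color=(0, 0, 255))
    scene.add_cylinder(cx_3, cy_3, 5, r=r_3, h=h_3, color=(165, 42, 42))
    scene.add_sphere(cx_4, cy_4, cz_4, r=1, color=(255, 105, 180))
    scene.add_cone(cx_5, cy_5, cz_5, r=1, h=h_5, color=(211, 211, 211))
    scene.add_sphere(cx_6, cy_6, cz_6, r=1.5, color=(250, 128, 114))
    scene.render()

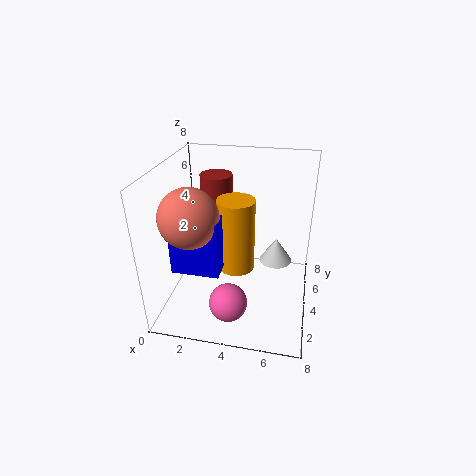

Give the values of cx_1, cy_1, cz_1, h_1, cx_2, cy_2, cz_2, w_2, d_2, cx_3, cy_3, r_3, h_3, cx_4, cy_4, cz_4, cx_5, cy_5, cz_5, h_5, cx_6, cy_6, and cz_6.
cx_1 = 4; cy_1 = 3.5; cz_1 = 2.5; h_1 = 4; cx_2 = 1; cy_2 = 1.5; cz_2 = 3; w_2 = 2.5; d_2 = 2.5; cx_3 = 2; cy_3 = 7; r_3 = 1; h_3 = 1.5; cx_4 = 4; cy_4 = 1.5; cz_4 = 1.5; cx_5 = 6; cy_5 = 6; cz_5 = 1.5; h_5 = 1.5; cx_6 = 2; cy_6 = 2; cz_6 = 6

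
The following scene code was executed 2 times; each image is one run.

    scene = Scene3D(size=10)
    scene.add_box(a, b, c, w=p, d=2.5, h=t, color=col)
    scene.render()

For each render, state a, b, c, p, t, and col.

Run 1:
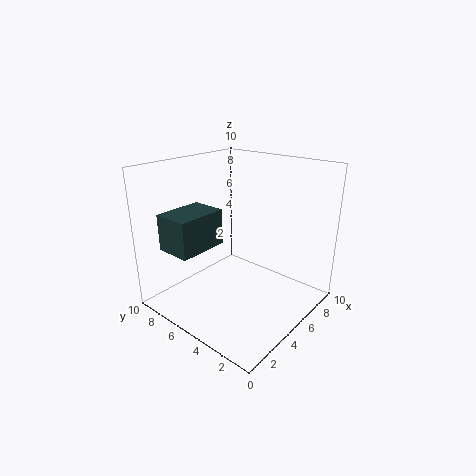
a = 1
b = 6
c = 4.5
p = 3.5
t = 2.5
col = 'darkslategray'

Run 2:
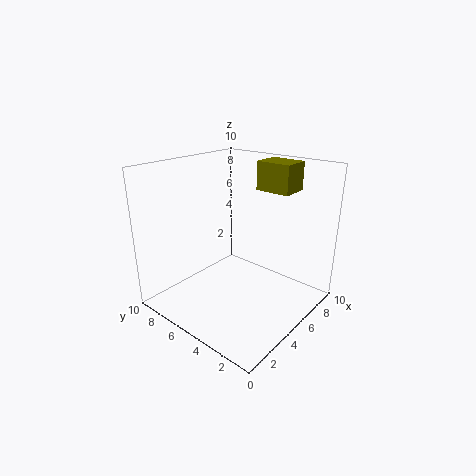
a = 7
b = 2.5
c = 8
p = 2
t = 2
col = 'olive'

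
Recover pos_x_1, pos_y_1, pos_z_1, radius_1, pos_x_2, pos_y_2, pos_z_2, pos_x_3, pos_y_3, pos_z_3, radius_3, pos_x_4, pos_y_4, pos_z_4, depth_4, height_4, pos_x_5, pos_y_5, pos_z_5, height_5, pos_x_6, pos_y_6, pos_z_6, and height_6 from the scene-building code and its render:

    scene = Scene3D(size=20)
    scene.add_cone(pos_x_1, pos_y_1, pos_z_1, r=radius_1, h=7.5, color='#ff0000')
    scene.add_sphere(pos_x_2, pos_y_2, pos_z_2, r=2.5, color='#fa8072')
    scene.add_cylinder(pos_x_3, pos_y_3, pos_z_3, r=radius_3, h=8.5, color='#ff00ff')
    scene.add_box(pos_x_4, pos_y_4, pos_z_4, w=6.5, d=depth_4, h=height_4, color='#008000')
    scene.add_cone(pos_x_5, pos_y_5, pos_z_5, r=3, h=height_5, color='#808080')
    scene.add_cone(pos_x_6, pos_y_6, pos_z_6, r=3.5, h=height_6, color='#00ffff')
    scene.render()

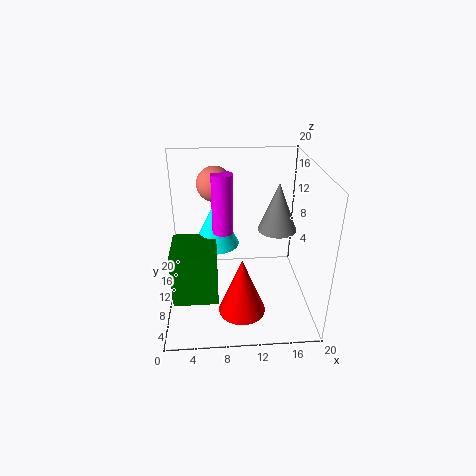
pos_x_1 = 10
pos_y_1 = 3.5
pos_z_1 = 3
radius_1 = 3
pos_x_2 = 7
pos_y_2 = 14
pos_z_2 = 16.5
pos_x_3 = 8
pos_y_3 = 12
pos_z_3 = 10
radius_3 = 1.5
pos_x_4 = 0.5
pos_y_4 = 7.5
pos_z_4 = 0.5
depth_4 = 7
height_4 = 8
pos_x_5 = 16.5
pos_y_5 = 15
pos_z_5 = 8.5
height_5 = 7.5
pos_x_6 = 7
pos_y_6 = 15
pos_z_6 = 6.5
height_6 = 7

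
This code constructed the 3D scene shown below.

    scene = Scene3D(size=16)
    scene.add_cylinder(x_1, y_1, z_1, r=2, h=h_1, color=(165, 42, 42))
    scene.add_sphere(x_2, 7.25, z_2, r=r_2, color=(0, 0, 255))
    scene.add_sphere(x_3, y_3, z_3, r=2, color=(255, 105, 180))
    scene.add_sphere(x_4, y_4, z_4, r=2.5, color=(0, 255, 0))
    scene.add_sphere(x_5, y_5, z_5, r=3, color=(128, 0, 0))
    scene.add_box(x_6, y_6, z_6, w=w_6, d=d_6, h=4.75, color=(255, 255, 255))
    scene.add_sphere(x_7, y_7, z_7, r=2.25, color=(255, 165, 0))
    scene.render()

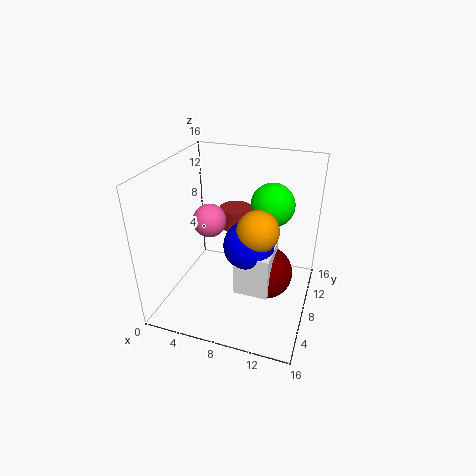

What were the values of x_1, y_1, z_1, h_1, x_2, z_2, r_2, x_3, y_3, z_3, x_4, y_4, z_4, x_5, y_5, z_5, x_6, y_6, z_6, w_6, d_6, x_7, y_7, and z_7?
x_1 = 6
y_1 = 13
z_1 = 6.75
h_1 = 2.5
x_2 = 9.5
z_2 = 7.75
r_2 = 2.75
x_3 = 3.75
y_3 = 10
z_3 = 8.5
x_4 = 11
y_4 = 11.25
z_4 = 11
x_5 = 11.25
y_5 = 8.5
z_5 = 3.75
x_6 = 8.5
y_6 = 5
z_6 = 2.75
w_6 = 3.75
d_6 = 4.5
x_7 = 10.5
y_7 = 7
z_7 = 9.75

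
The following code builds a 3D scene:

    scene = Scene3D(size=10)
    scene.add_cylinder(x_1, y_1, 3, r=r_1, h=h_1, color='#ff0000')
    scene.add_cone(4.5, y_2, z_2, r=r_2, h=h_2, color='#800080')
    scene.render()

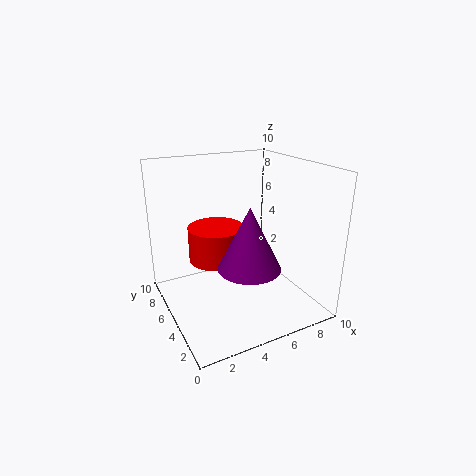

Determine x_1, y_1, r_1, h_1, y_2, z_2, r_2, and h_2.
x_1 = 4
y_1 = 6.5
r_1 = 2
h_1 = 2.5
y_2 = 2.5
z_2 = 4
r_2 = 2
h_2 = 4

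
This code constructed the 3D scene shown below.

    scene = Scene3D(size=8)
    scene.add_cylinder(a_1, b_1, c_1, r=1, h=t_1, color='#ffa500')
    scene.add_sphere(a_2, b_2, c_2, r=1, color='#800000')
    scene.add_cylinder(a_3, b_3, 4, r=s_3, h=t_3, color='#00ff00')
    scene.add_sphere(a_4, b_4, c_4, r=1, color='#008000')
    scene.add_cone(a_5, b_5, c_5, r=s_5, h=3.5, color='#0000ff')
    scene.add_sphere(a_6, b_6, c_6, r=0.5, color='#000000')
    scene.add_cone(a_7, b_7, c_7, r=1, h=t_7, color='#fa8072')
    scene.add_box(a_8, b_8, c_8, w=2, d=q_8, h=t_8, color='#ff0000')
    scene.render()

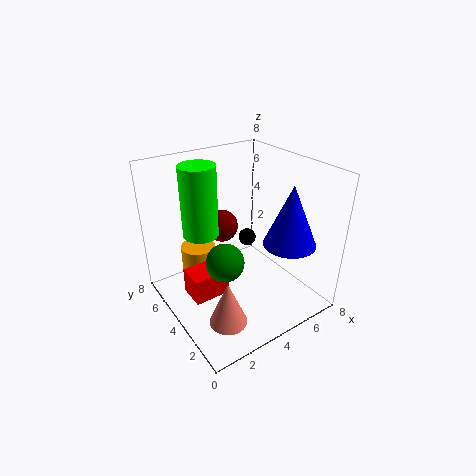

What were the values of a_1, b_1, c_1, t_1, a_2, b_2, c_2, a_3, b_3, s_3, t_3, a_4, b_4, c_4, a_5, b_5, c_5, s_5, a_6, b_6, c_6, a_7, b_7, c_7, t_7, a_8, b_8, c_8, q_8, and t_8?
a_1 = 2.5
b_1 = 6
c_1 = 1
t_1 = 2
a_2 = 4.5
b_2 = 6.5
c_2 = 3.5
a_3 = 2.5
b_3 = 5.5
s_3 = 1
t_3 = 4
a_4 = 2.5
b_4 = 3
c_4 = 3.5
a_5 = 6.5
b_5 = 2.5
c_5 = 3.5
s_5 = 1.5
a_6 = 5
b_6 = 4.5
c_6 = 3.5
a_7 = 2
b_7 = 2
c_7 = 0.5
t_7 = 2.5
a_8 = 1
b_8 = 3.5
c_8 = 1
q_8 = 1.5
t_8 = 1.5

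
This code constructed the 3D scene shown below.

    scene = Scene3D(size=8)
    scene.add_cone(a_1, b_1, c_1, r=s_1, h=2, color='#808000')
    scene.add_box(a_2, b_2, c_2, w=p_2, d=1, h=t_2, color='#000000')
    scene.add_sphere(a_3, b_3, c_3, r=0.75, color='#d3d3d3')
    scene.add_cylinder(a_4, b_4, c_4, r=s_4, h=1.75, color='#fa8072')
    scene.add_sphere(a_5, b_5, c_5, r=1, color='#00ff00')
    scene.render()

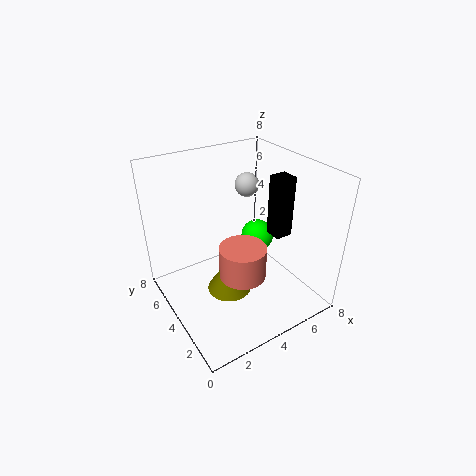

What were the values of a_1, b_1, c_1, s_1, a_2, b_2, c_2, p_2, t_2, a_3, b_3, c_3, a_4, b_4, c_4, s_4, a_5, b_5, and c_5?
a_1 = 3.25
b_1 = 3.75
c_1 = 1
s_1 = 1.25
a_2 = 6
b_2 = 3
c_2 = 3.75
p_2 = 1
t_2 = 3.5
a_3 = 6.25
b_3 = 6.5
c_3 = 5.75
a_4 = 3.5
b_4 = 2.75
c_4 = 2.5
s_4 = 1.25
a_5 = 6.25
b_5 = 5.25
c_5 = 2.75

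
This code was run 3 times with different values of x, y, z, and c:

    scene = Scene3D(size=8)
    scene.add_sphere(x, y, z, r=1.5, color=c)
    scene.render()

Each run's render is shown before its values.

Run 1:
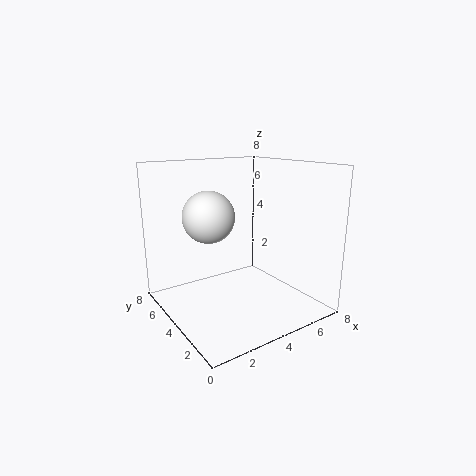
x = 3, y = 5.5, z = 5, c = 'white'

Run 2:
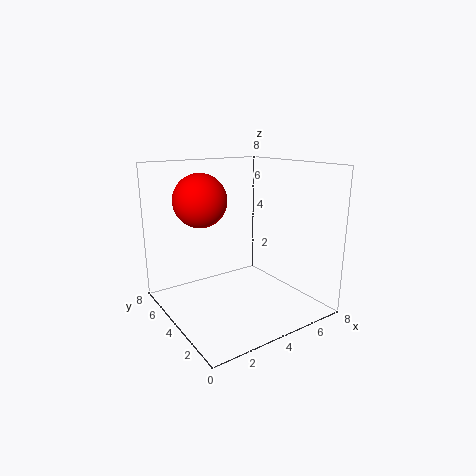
x = 2.5, y = 5.5, z = 6, c = 'red'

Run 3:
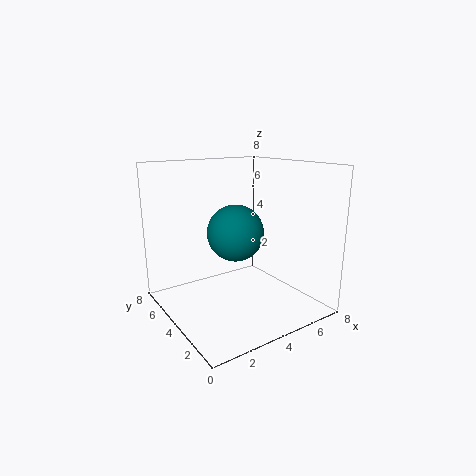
x = 3.5, y = 3.5, z = 4.5, c = 'teal'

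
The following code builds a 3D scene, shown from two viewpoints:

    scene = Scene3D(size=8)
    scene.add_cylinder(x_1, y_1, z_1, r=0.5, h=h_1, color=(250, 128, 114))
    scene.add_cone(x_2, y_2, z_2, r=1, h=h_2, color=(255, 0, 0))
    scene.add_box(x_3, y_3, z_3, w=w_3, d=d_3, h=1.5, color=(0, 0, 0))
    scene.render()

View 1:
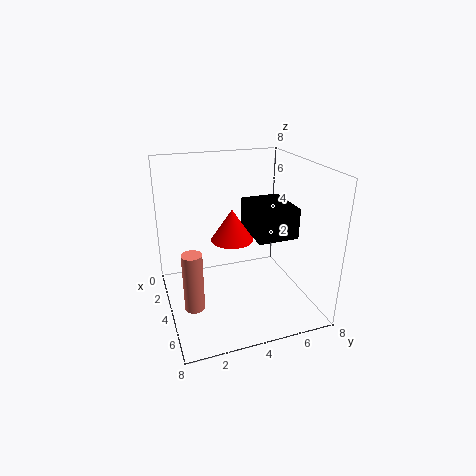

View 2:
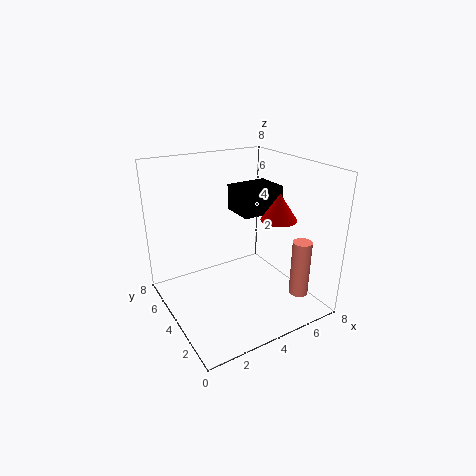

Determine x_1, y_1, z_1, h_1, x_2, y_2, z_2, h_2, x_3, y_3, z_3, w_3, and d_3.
x_1 = 6; y_1 = 1; z_1 = 1.5; h_1 = 3; x_2 = 6; y_2 = 3; z_2 = 5; h_2 = 1.5; x_3 = 4.5; y_3 = 4; z_3 = 5; w_3 = 2.5; d_3 = 2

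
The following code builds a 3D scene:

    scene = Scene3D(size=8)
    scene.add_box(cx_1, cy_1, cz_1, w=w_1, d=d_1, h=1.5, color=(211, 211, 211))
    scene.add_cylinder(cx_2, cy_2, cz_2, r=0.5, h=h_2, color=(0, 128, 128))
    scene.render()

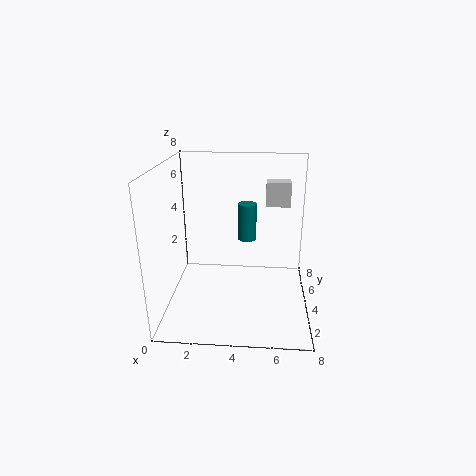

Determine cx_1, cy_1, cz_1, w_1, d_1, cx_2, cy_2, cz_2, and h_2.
cx_1 = 5.5
cy_1 = 6.5
cz_1 = 5
w_1 = 1.5
d_1 = 1
cx_2 = 4.5
cy_2 = 4
cz_2 = 4
h_2 = 2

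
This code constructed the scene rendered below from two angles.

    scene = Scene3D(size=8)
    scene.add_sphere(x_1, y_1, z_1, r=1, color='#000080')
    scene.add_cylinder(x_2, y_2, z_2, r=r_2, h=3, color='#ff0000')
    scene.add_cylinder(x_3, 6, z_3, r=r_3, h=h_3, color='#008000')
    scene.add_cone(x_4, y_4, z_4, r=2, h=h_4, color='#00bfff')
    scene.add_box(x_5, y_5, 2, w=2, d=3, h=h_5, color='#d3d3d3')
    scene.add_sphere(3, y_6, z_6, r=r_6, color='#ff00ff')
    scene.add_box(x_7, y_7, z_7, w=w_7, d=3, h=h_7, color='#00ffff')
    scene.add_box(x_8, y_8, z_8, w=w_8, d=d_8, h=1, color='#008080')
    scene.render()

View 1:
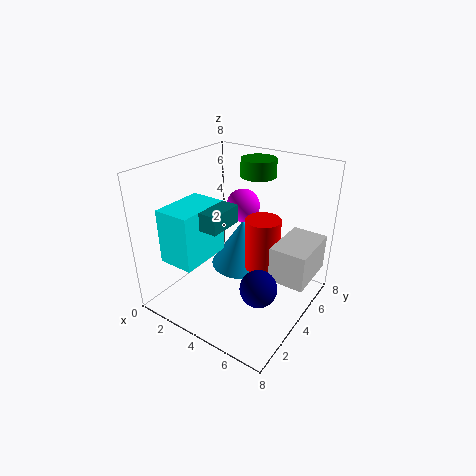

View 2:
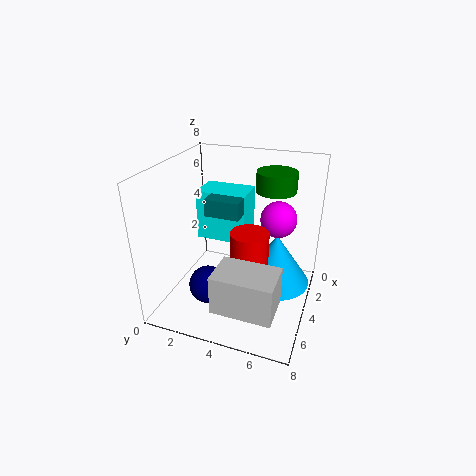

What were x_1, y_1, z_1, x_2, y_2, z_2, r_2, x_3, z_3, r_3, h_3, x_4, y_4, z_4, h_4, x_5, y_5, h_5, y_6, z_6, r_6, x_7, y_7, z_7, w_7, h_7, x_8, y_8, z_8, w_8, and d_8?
x_1 = 6; y_1 = 3; z_1 = 2; x_2 = 5; y_2 = 5; z_2 = 2; r_2 = 1; x_3 = 4; z_3 = 7; r_3 = 1; h_3 = 1; x_4 = 3; y_4 = 6; z_4 = 1; h_4 = 3; x_5 = 6; y_5 = 4; h_5 = 2; y_6 = 6; z_6 = 5; r_6 = 1; x_7 = 1; y_7 = 1; z_7 = 3; w_7 = 2; h_7 = 3; x_8 = 3; y_8 = 2; z_8 = 5; w_8 = 1; d_8 = 2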